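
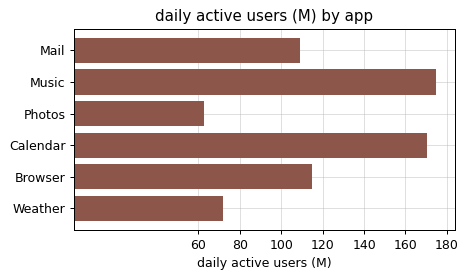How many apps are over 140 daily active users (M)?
Above 140: Music, Calendar.

2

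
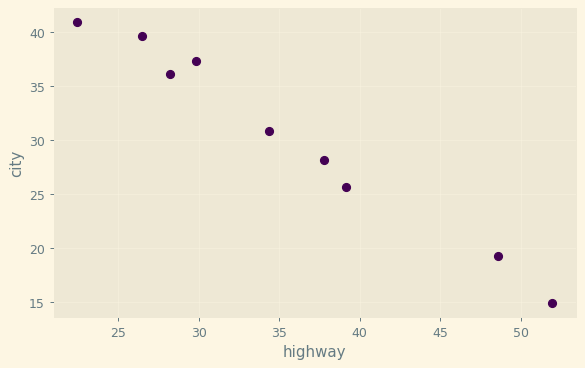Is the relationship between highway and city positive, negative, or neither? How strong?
negative, strong

Points are negatively correlated; strong (|r| ≈ 1.0).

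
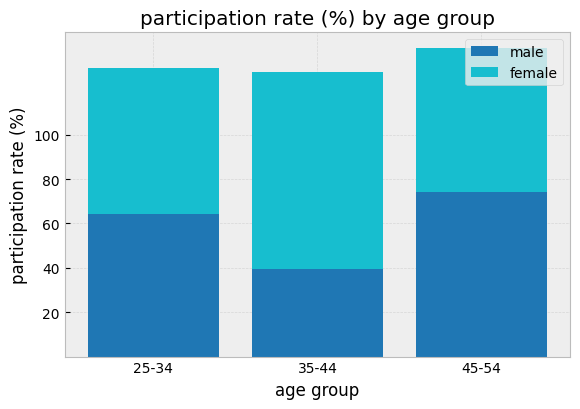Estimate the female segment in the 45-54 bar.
female top ≈ 140, bottom ≈ 80; segment ≈ 60.

≈ 60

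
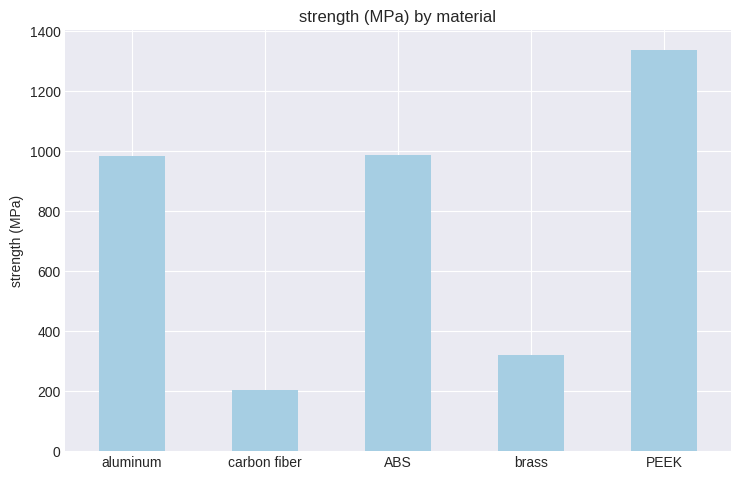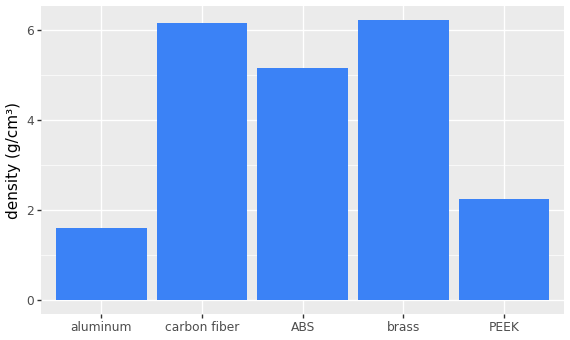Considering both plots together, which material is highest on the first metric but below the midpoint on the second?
Chart 2 median density (g/cm³) ≈ 5; below-median materials: aluminum, PEEK. Among those, PEEK has the highest strength (MPa) (≈ 1400).

PEEK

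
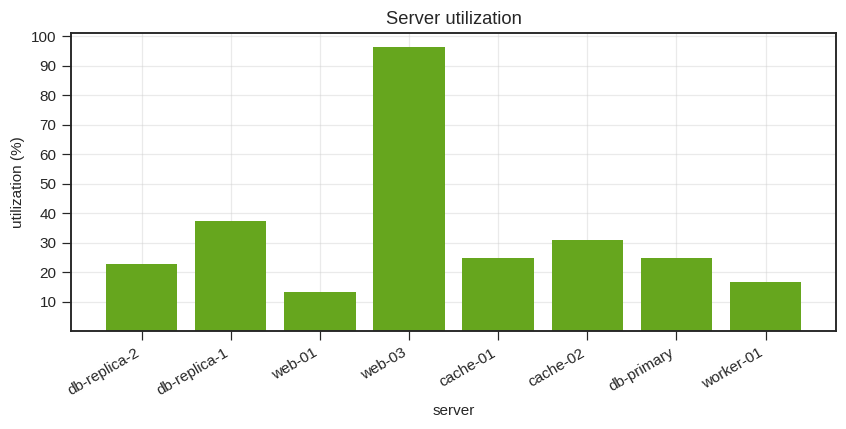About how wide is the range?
Max web-03 ≈ 100, min web-01 ≈ 10; range ≈ 90.

≈ 90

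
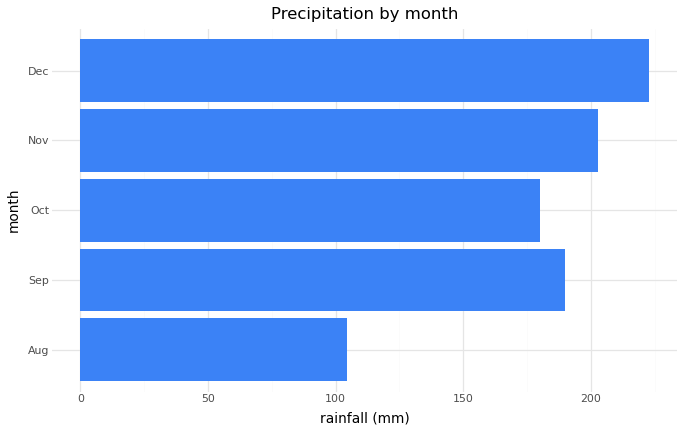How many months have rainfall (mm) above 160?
Above 160: Sep, Oct, Nov, Dec.

4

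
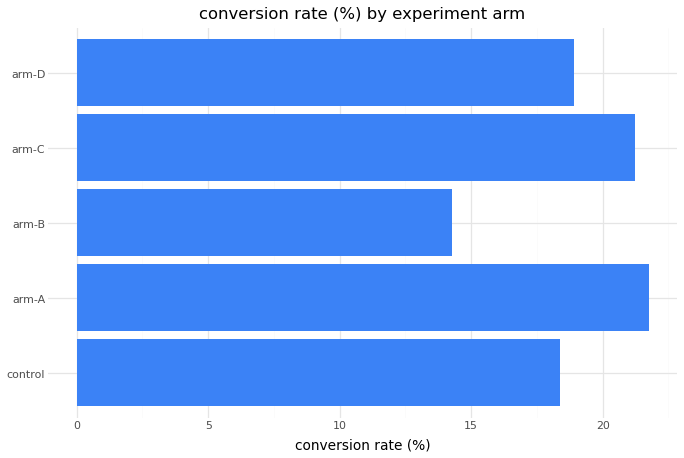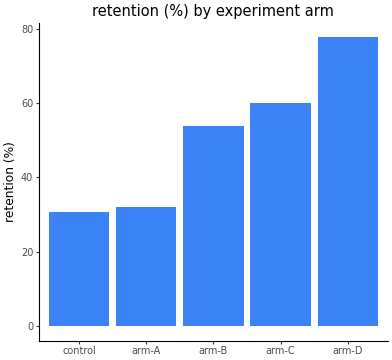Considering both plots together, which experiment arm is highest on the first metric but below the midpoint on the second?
arm-A

Chart 2 median retention (%) ≈ 50; below-median experiment arms: control, arm-A. Among those, arm-A has the highest conversion rate (%) (≈ 22).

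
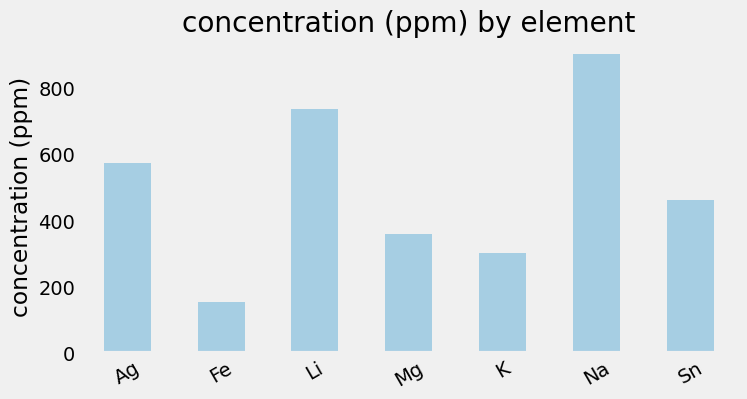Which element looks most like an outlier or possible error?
Na ≈ 900; the rest sit between ≈ 200 and ≈ 700.

Na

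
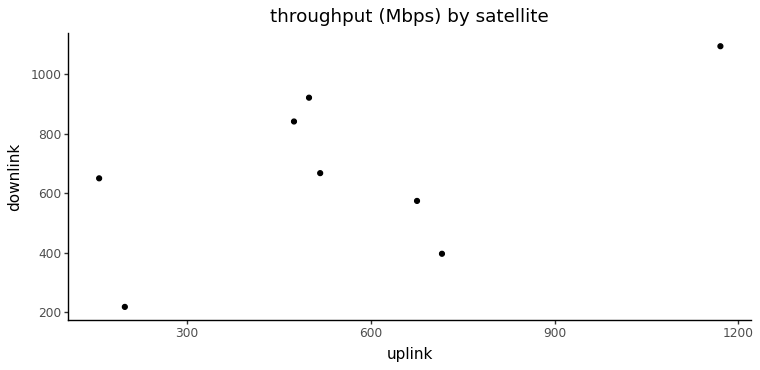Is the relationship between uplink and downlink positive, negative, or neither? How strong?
Points are positively correlated; moderate (|r| ≈ 0.5).

positive, moderate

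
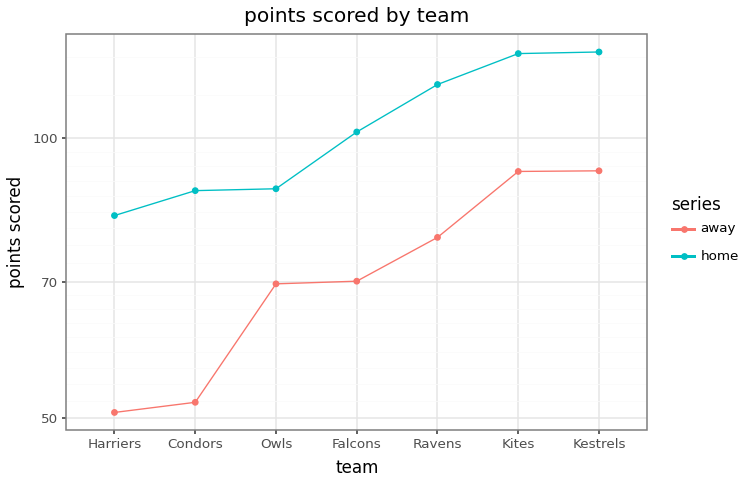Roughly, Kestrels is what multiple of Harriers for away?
Kestrels ≈ 90, Harriers ≈ 50; 90/50 ≈ 1.8.

≈ 1.8×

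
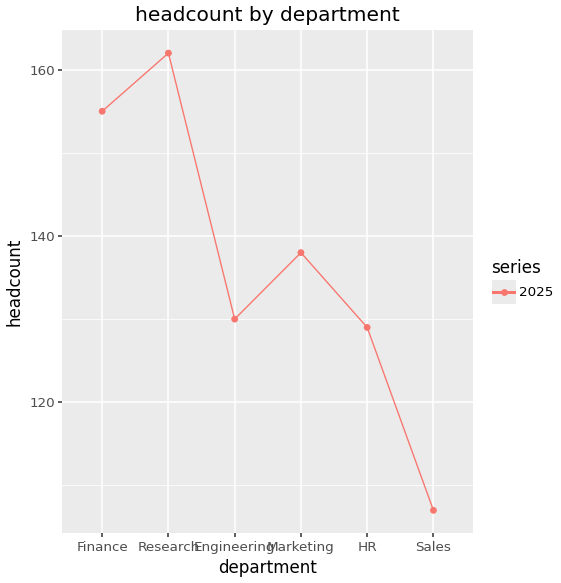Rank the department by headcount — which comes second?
Top 3: Research ≈ 160, Finance ≈ 155, Marketing ≈ 140.

Finance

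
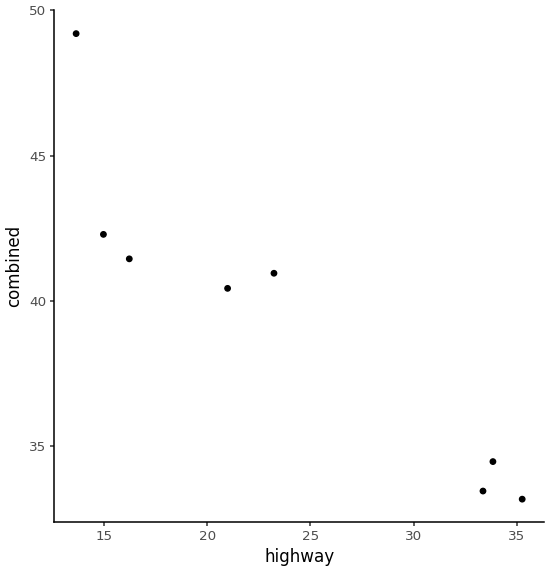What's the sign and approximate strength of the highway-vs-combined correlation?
negative, strong

Points are negatively correlated; strong (|r| ≈ 0.9).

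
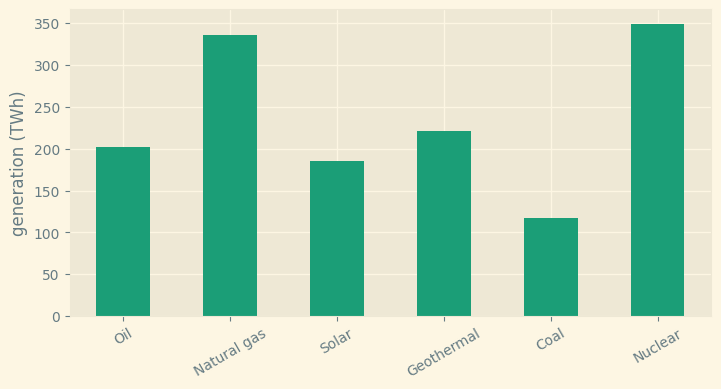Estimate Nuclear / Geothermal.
≈ 1.75×

Nuclear ≈ 350, Geothermal ≈ 200; 350/200 ≈ 1.75.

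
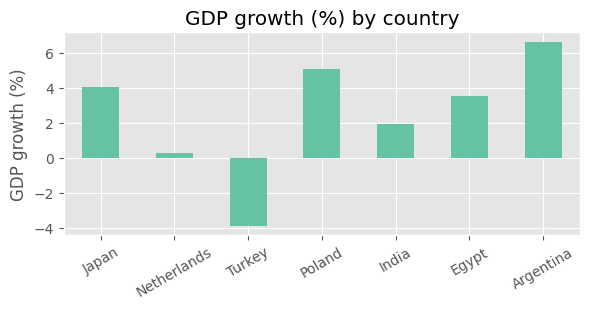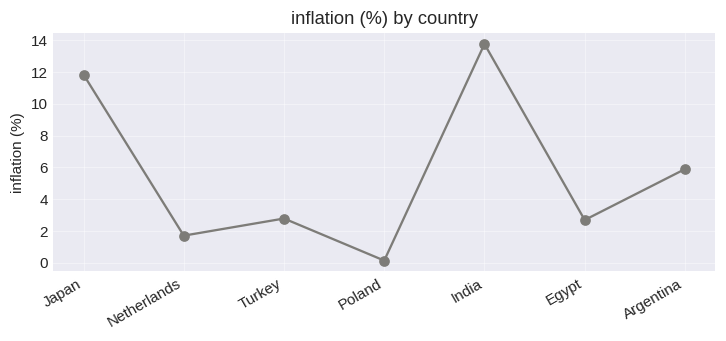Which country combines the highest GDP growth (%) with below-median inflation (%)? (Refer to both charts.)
Poland

Chart 2 median inflation (%) ≈ 2; below-median countries: Netherlands, Poland, Egypt. Among those, Poland has the highest GDP growth (%) (≈ 5).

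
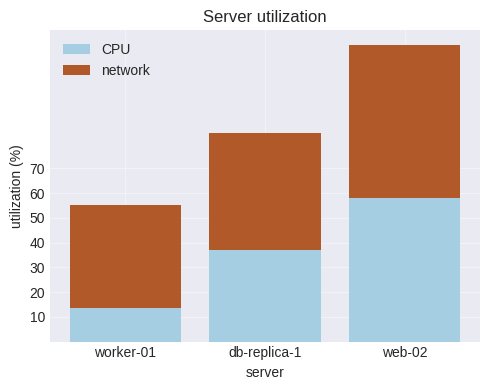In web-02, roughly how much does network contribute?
network top ≈ 120, bottom ≈ 60; segment ≈ 60.

≈ 60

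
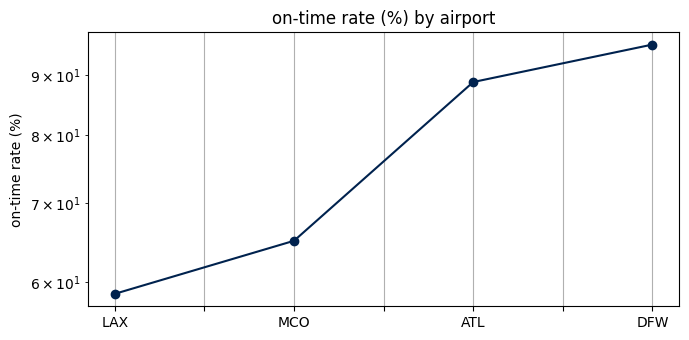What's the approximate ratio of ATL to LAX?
≈ 1.5×

ATL ≈ 90, LAX ≈ 60; 90/60 ≈ 1.5.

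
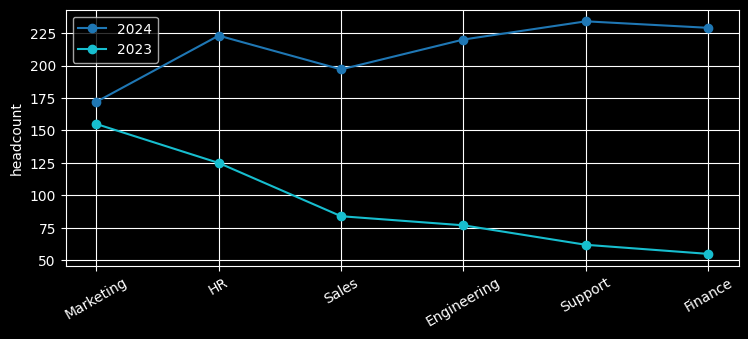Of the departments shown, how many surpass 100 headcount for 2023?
Above 100: Marketing, HR.

2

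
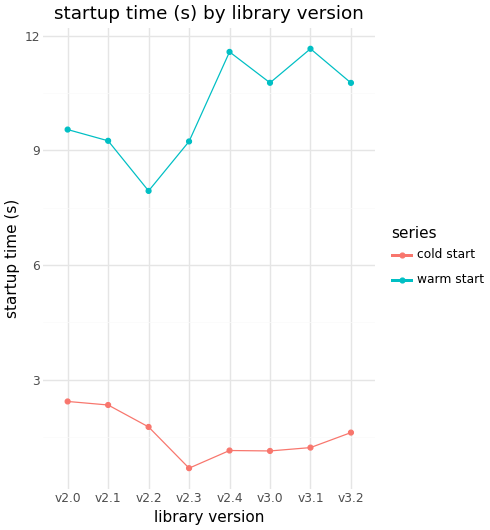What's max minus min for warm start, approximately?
Max v3.1 ≈ 12, min v2.2 ≈ 8; range ≈ 4.

≈ 4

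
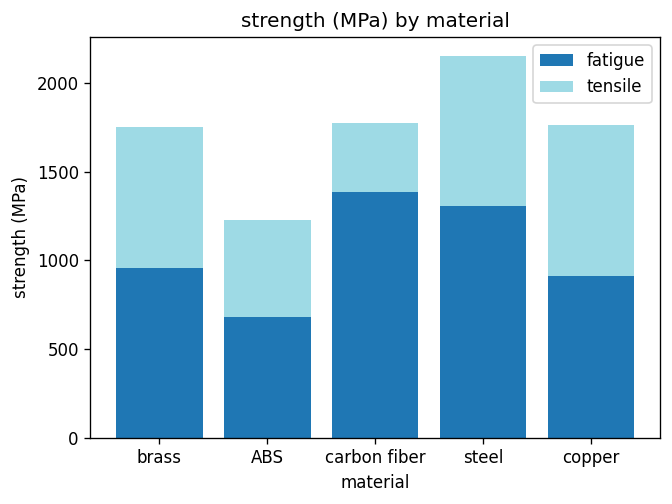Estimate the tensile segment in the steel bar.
tensile top ≈ 2200, bottom ≈ 1400; segment ≈ 800.

≈ 800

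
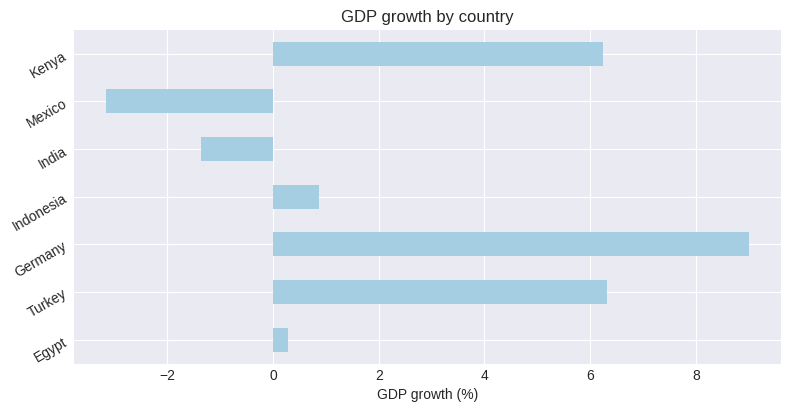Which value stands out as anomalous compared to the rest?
Germany

Germany ≈ 8; the rest sit between ≈ -4 and ≈ 6.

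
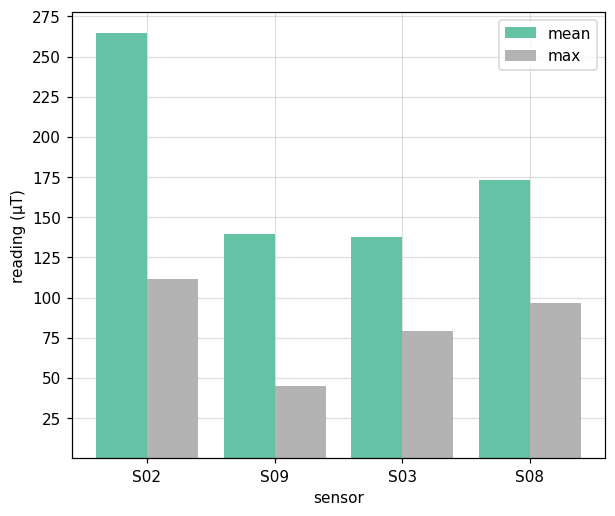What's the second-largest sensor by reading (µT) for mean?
Top 3 for mean: S02 ≈ 275, S08 ≈ 175, S09 ≈ 150.

S08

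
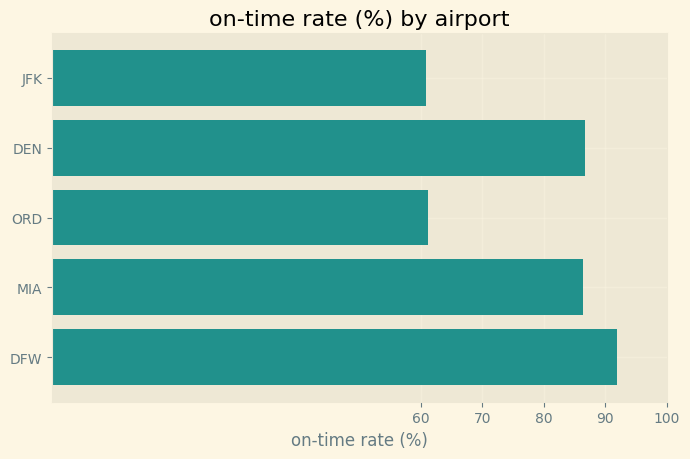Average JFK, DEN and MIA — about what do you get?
(60 + 90 + 90) / 3 ≈ 80.

≈ 80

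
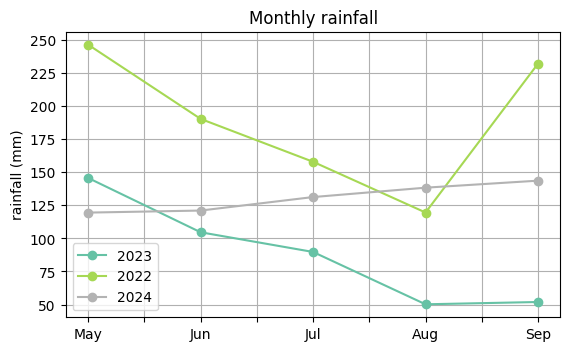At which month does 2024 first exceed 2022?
Jul: 2024 ≈ 140 vs 2022 ≈ 160 (not yet); Aug: 2024 ≈ 140 vs 2022 ≈ 120 (first crossover).

Aug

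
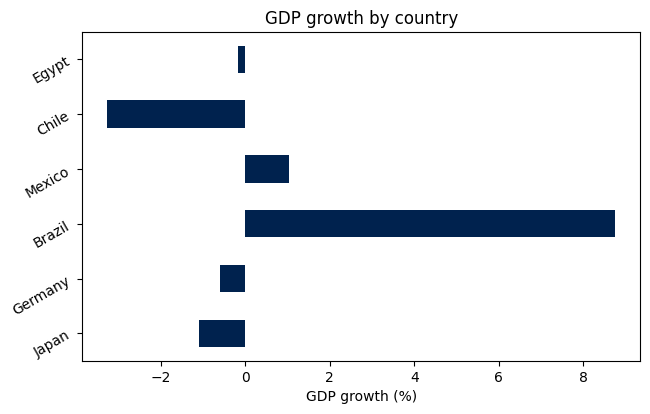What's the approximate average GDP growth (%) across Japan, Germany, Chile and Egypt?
(-2 + 0 + -4 + 0) / 4 ≈ -2.

≈ -2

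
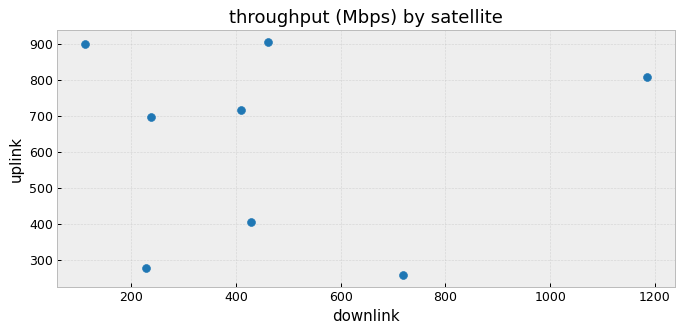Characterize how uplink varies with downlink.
Points are roughly uncorrelated; weak (|r| ≈ 0.0).

no clear correlation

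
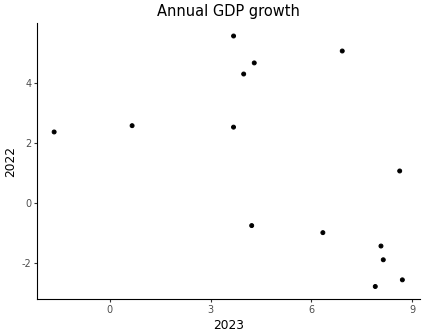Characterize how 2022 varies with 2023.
Points are negatively correlated; moderate (|r| ≈ 0.5).

negative, moderate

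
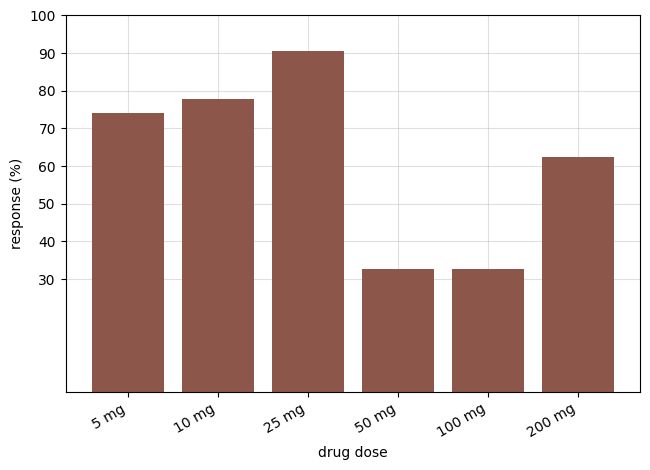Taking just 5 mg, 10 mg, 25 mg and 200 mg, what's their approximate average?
≈ 75

(70 + 80 + 90 + 60) / 4 ≈ 75.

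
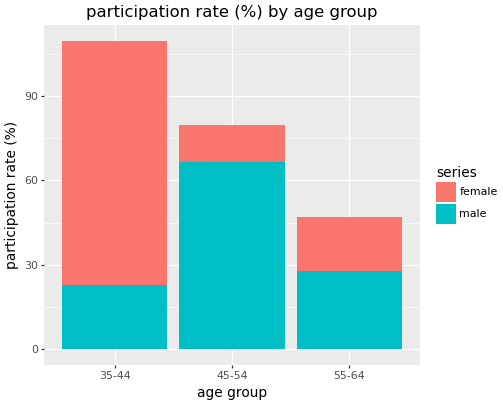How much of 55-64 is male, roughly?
≈ 30

male top ≈ 30, bottom ≈ 0; segment ≈ 30.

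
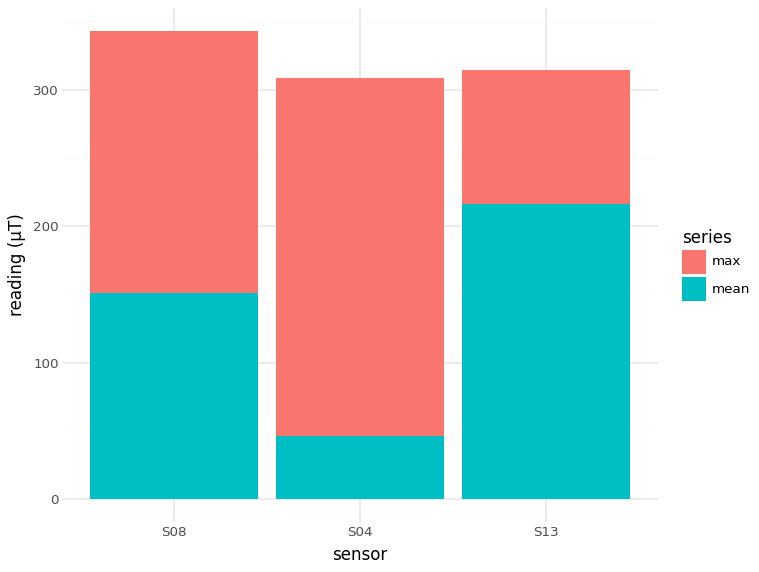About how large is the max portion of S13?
max top ≈ 300, bottom ≈ 200; segment ≈ 100.

≈ 100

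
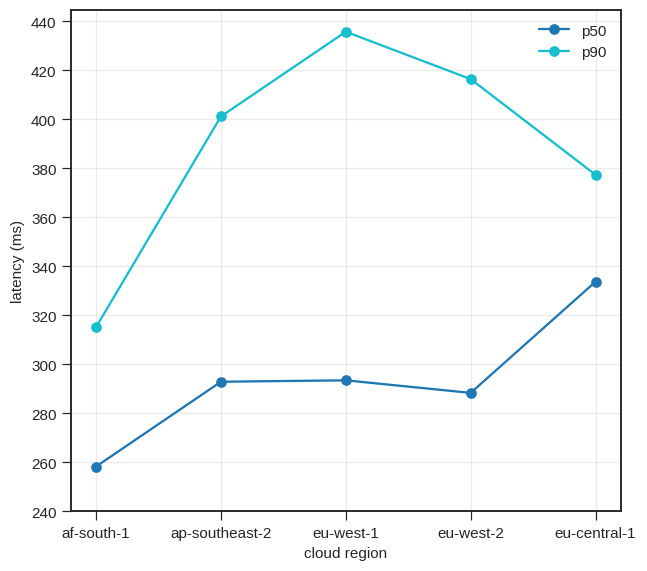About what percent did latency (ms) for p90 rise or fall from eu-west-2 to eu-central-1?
≈ -9.5%

eu-west-2 ≈ 420, eu-central-1 ≈ 380; (380 − 420) / 420 ≈ -9.5%.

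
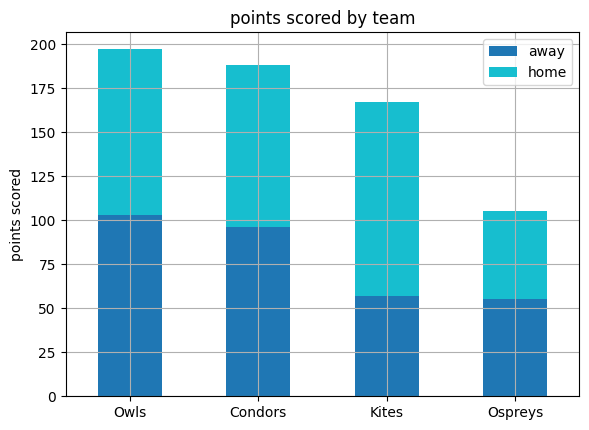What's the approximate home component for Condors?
home top ≈ 180, bottom ≈ 100; segment ≈ 80.

≈ 80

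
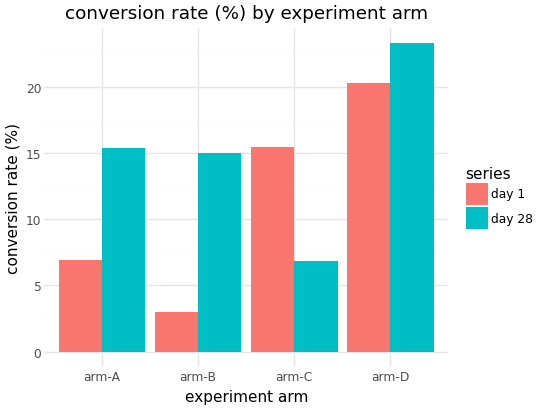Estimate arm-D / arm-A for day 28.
arm-D ≈ 24, arm-A ≈ 16; 24/16 ≈ 1.5.

≈ 1.5×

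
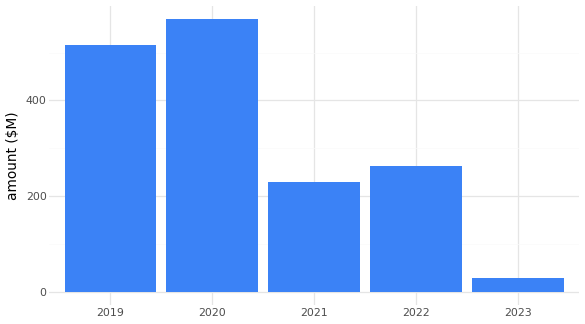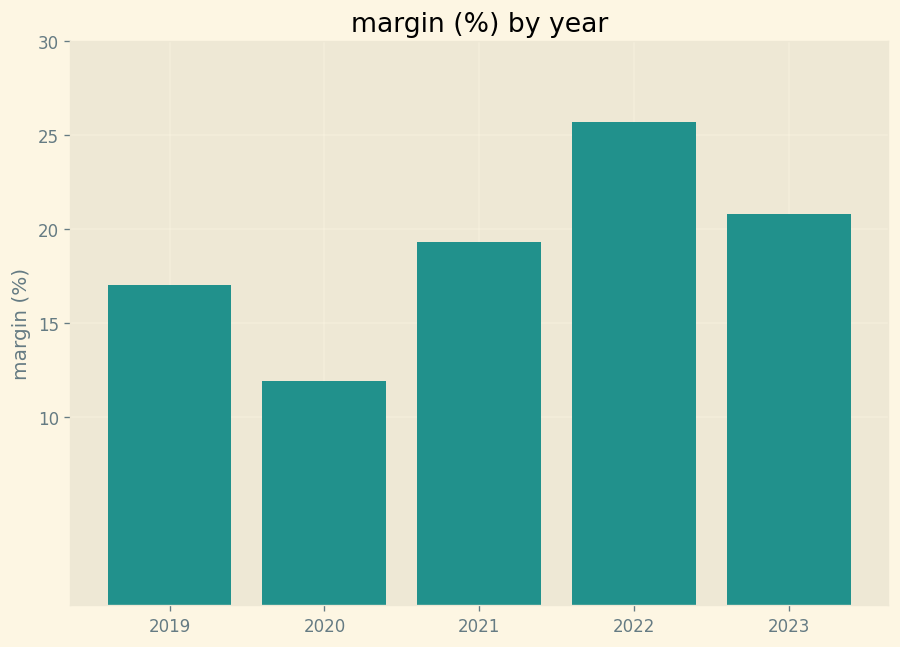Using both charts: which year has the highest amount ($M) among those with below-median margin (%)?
Chart 2 median margin (%) ≈ 20; below-median years: 2019, 2020. Among those, 2020 has the highest amount ($M) (≈ 600).

2020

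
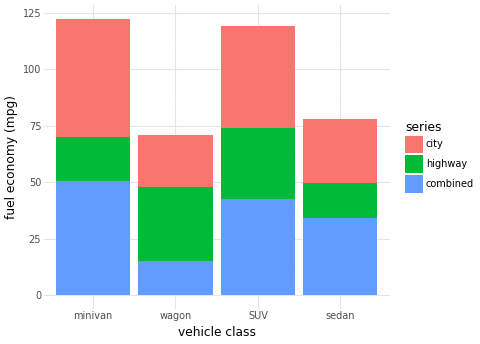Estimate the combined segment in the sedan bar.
≈ 40

combined top ≈ 40, bottom ≈ 0; segment ≈ 40.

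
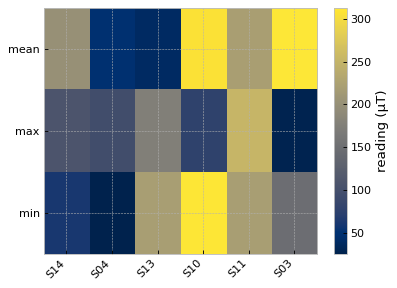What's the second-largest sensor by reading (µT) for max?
Top 3 for max: S11 ≈ 250, S13 ≈ 175, S14 ≈ 100.

S13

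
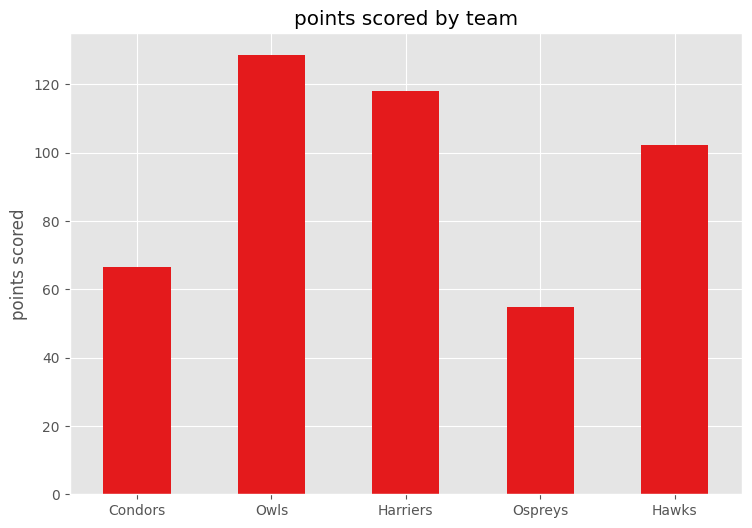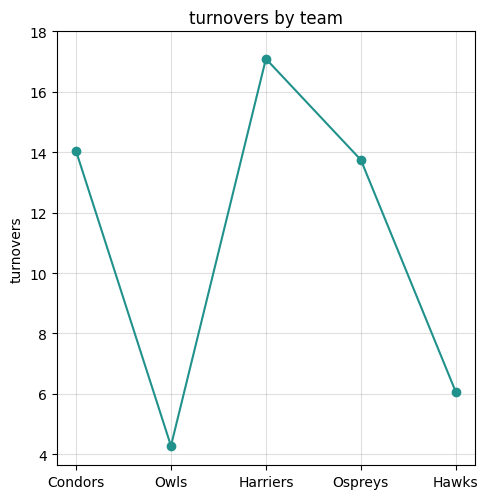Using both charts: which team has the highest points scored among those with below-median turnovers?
Chart 2 median turnovers ≈ 14; below-median teams: Owls, Hawks. Among those, Owls has the highest points scored (≈ 120).

Owls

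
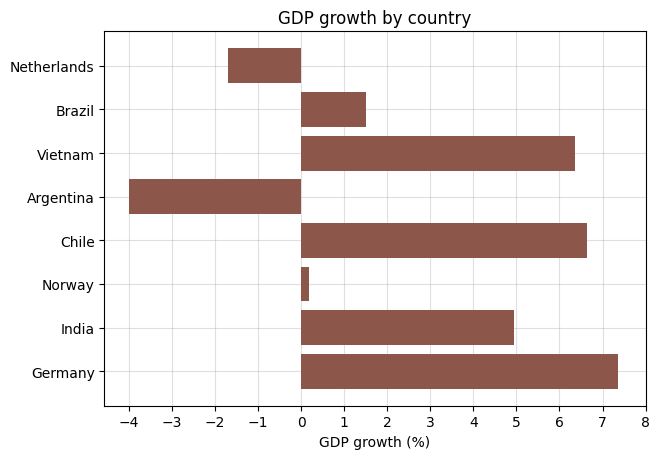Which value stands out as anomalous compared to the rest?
Argentina ≈ -4; the rest sit between ≈ -2 and ≈ 7.

Argentina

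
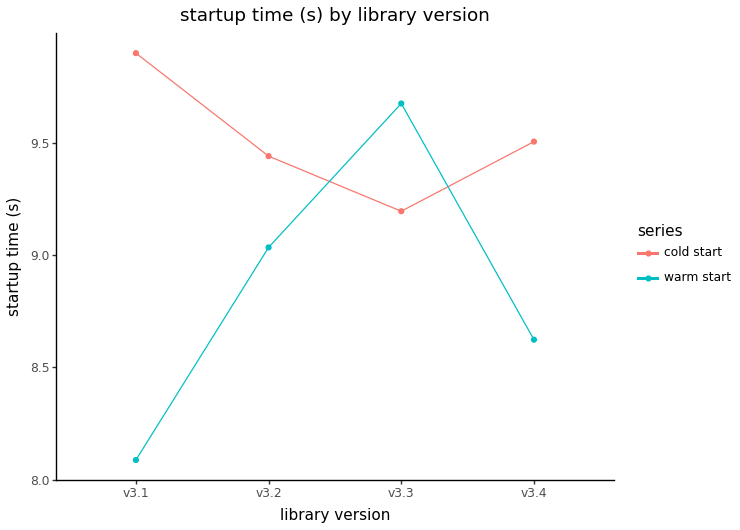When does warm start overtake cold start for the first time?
v3.2: warm start ≈ 9.0 vs cold start ≈ 9.4 (not yet); v3.3: warm start ≈ 9.6 vs cold start ≈ 9.2 (first crossover).

v3.3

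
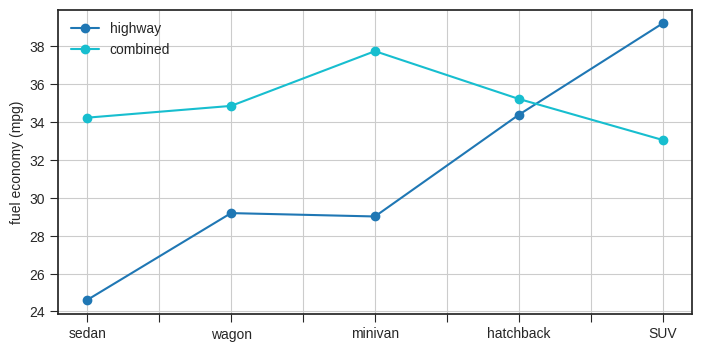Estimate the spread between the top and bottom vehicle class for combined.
Max minivan ≈ 38, min SUV ≈ 34; range ≈ 4.

≈ 4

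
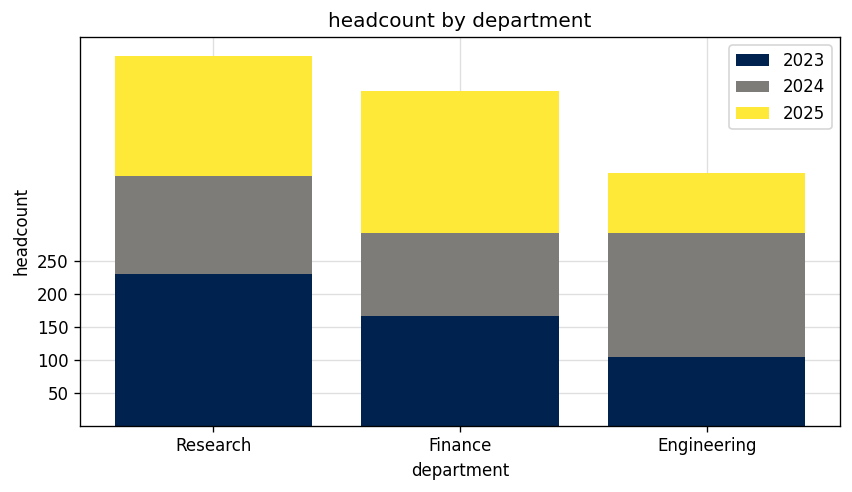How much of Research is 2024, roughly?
2024 top ≈ 400, bottom ≈ 250; segment ≈ 150.

≈ 150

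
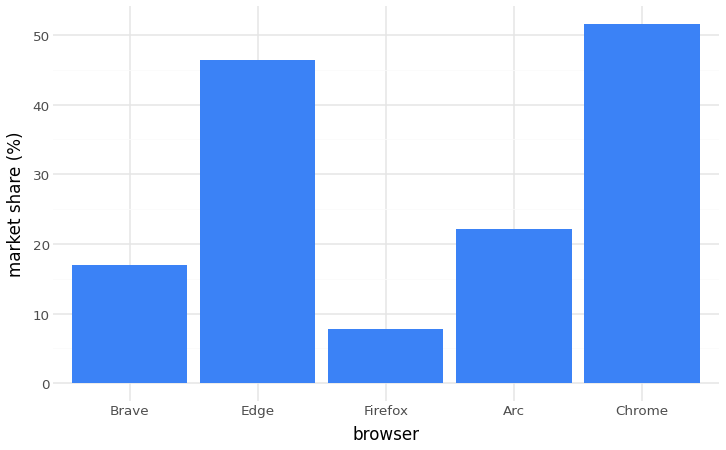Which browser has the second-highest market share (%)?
Edge

Top 3: Chrome ≈ 50, Edge ≈ 45, Arc ≈ 20.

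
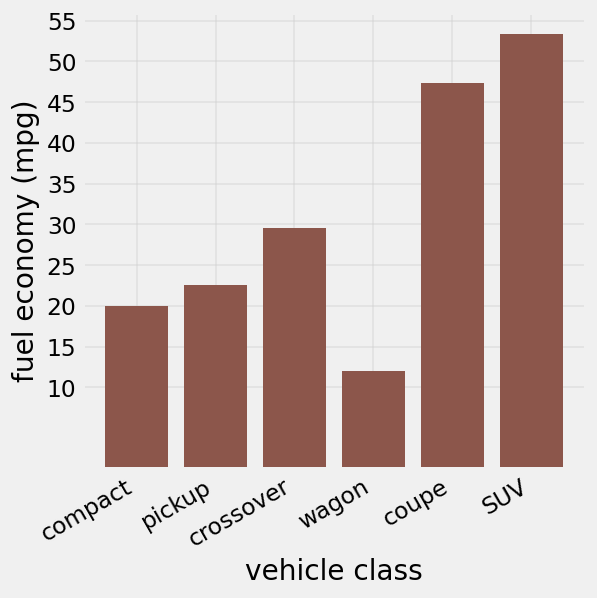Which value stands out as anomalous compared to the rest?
SUV ≈ 55; the rest sit between ≈ 10 and ≈ 45.

SUV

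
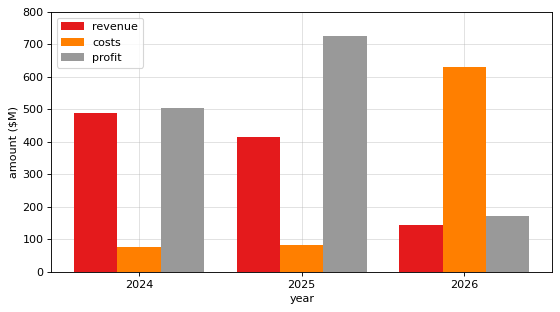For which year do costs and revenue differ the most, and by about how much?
2026, ≈ 500 $M

2026: costs ≈ 600, revenue ≈ 100 → gap ≈ 500. Next-largest (2024) is only ≈ 400.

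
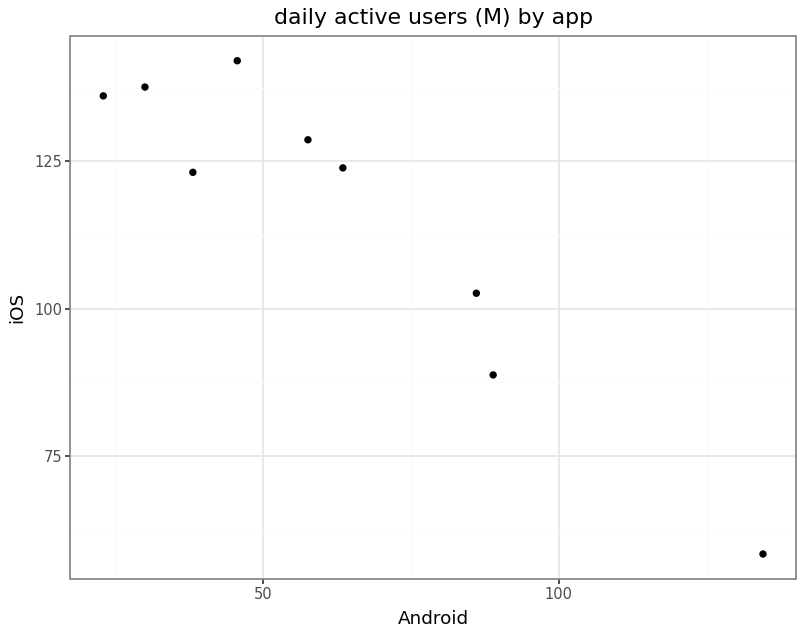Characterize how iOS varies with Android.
Points are negatively correlated; strong (|r| ≈ 0.9).

negative, strong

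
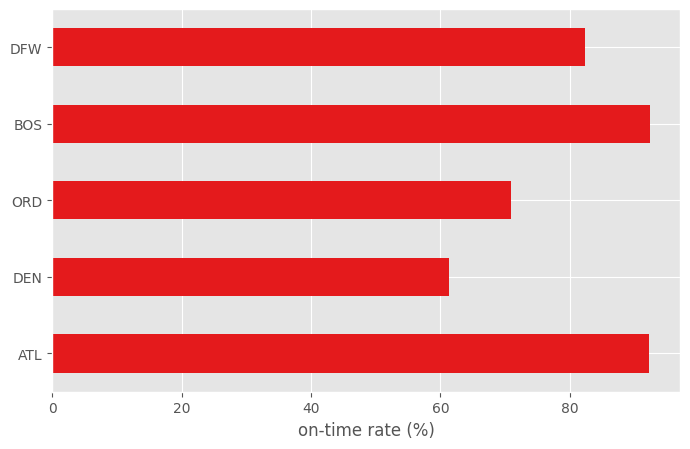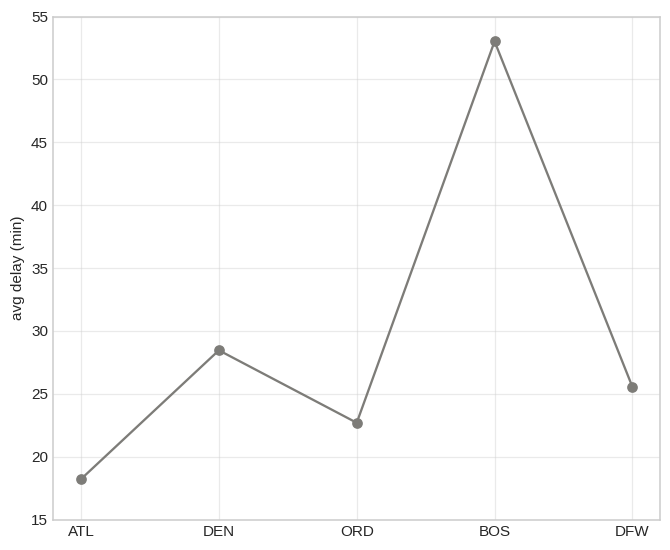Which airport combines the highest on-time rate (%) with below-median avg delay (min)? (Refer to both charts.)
Chart 2 median avg delay (min) ≈ 25; below-median airports: ATL, ORD. Among those, ATL has the highest on-time rate (%) (≈ 90).

ATL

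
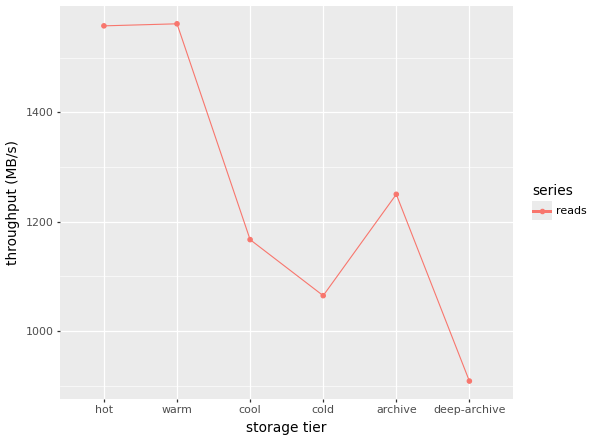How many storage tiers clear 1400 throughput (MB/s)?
Above 1400: hot, warm.

2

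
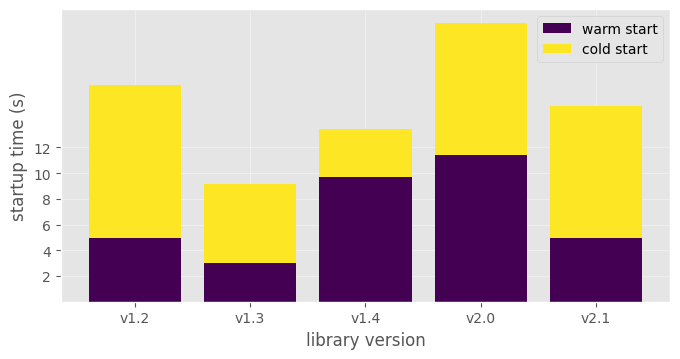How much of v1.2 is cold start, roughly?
cold start top ≈ 16, bottom ≈ 4; segment ≈ 12.

≈ 12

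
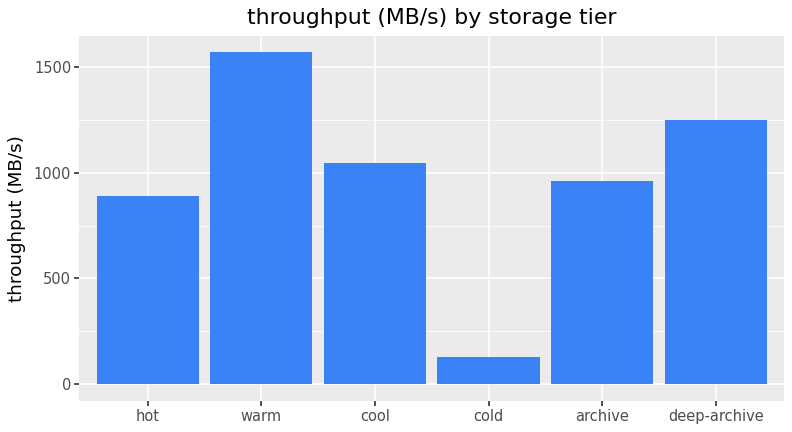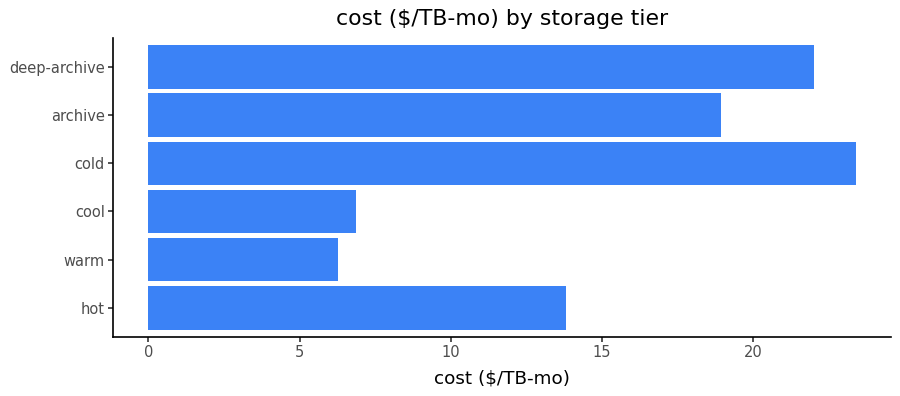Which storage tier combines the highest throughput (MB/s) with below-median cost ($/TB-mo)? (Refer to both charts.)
warm

Chart 2 median cost ($/TB-mo) ≈ 15; below-median storage tiers: hot, warm, cool. Among those, warm has the highest throughput (MB/s) (≈ 1600).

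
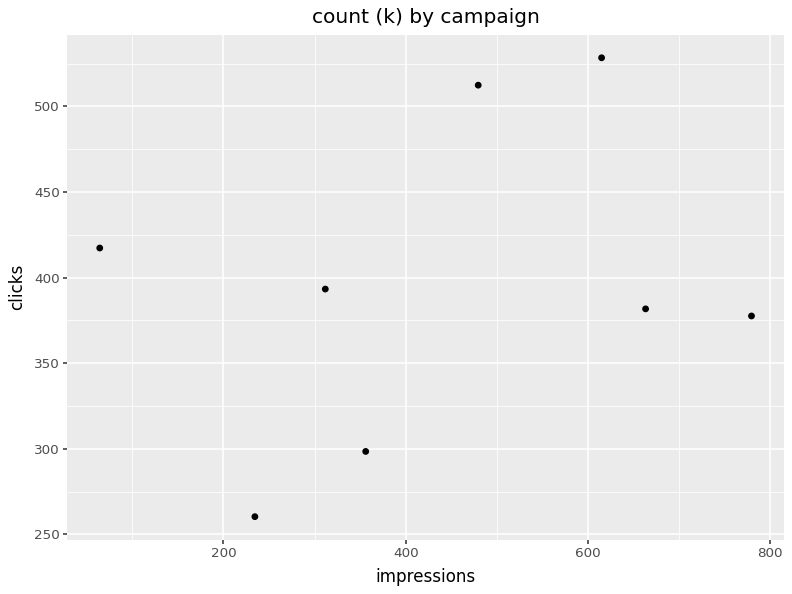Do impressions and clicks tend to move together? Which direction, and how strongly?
Points are positively correlated; weak (|r| ≈ 0.3).

positive, weak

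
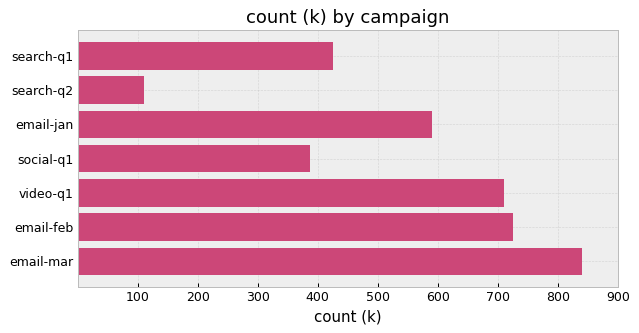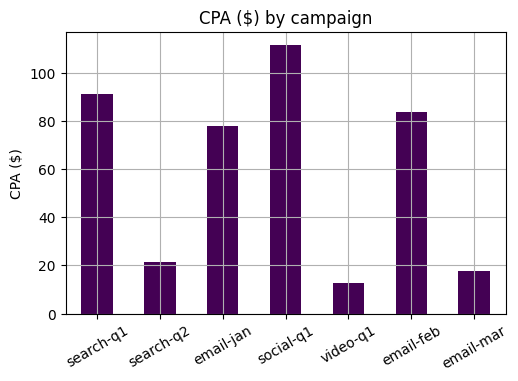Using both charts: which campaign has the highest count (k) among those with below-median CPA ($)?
email-mar

Chart 2 median CPA ($) ≈ 80; below-median campaigns: search-q2, video-q1, email-mar. Among those, email-mar has the highest count (k) (≈ 800).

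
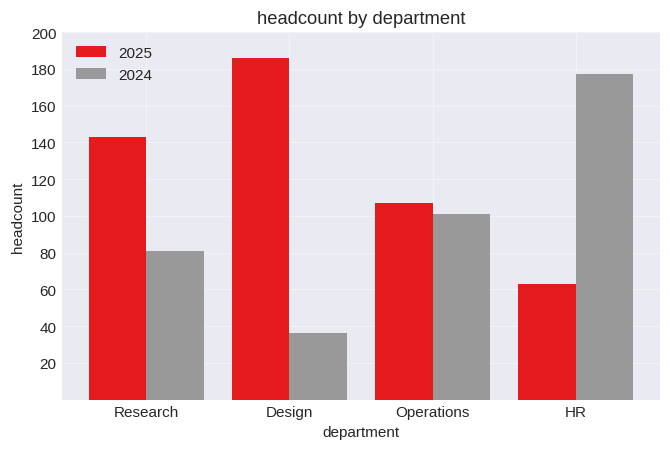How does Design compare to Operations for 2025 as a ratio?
Design ≈ 180, Operations ≈ 100; 180/100 ≈ 1.8.

≈ 1.8×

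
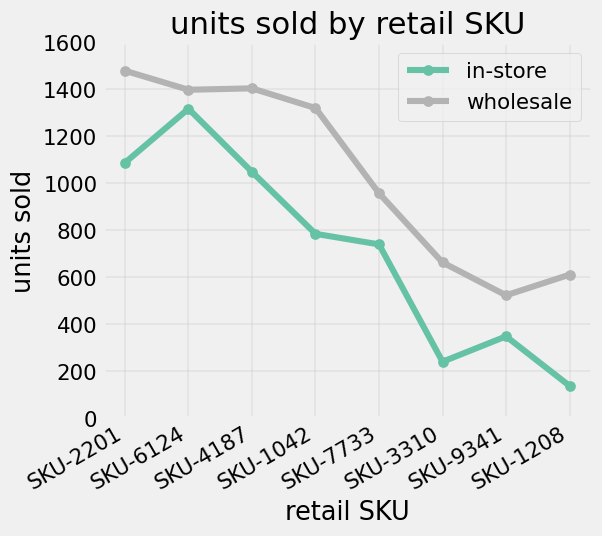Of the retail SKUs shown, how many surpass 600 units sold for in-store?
Above 600: SKU-2201, SKU-6124, SKU-4187, SKU-1042, SKU-7733.

5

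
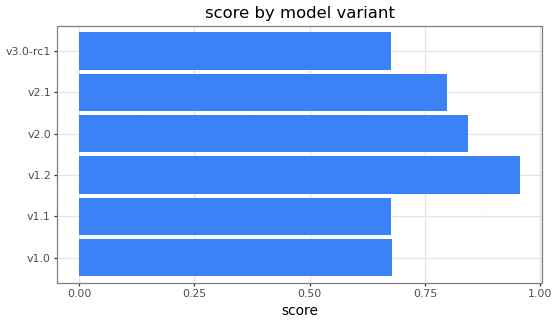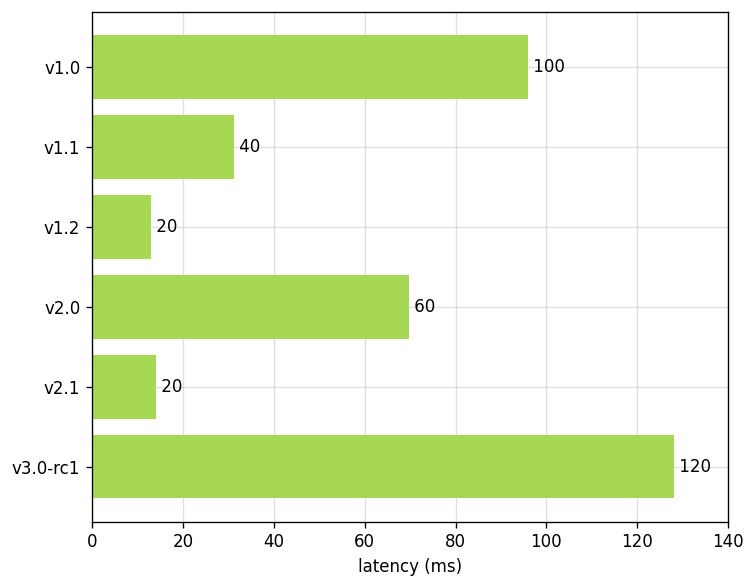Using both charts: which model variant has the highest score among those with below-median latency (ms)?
Chart 2 median latency (ms) ≈ 60; below-median model variants: v1.1, v1.2, v2.1. Among those, v1.2 has the highest score (≈ 1).

v1.2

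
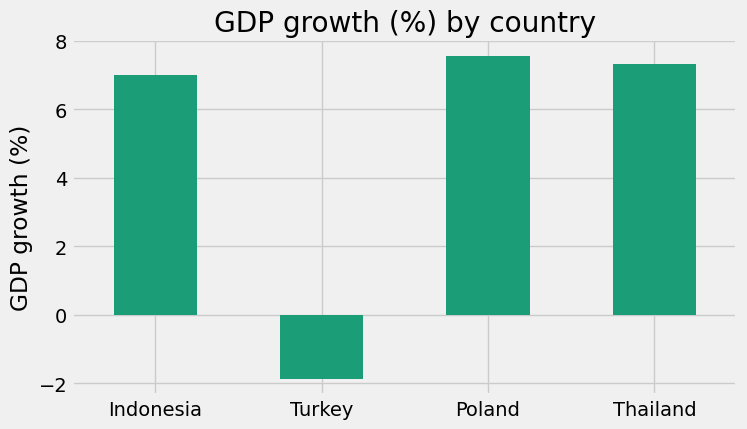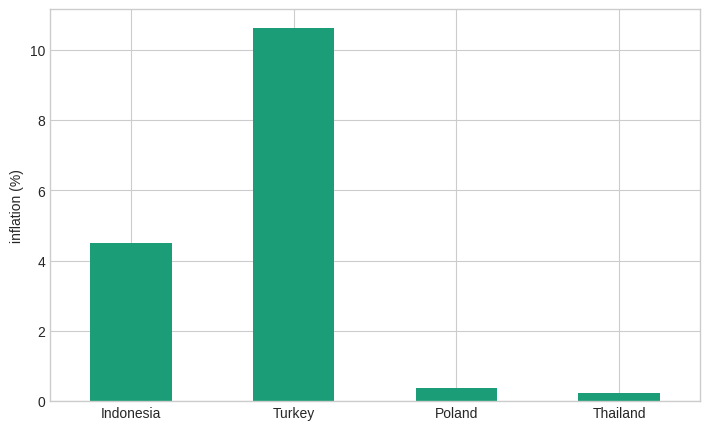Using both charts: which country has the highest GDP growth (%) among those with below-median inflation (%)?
Chart 2 median inflation (%) ≈ 2; below-median countries: Poland, Thailand. Among those, Poland has the highest GDP growth (%) (≈ 8).

Poland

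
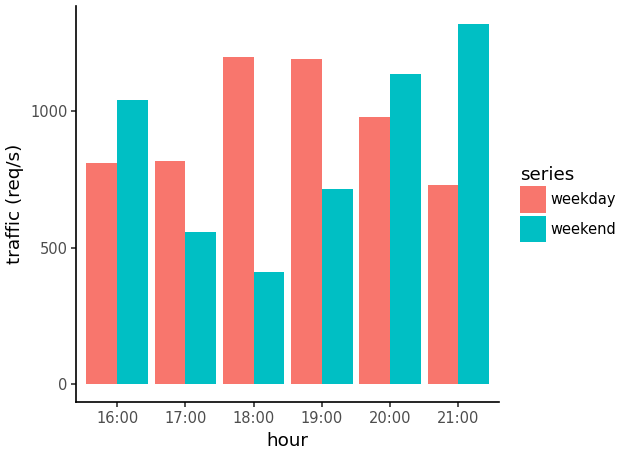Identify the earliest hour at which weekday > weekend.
16:00: weekday ≈ 800 vs weekend ≈ 1000 (not yet); 17:00: weekday ≈ 800 vs weekend ≈ 600 (first crossover).

17:00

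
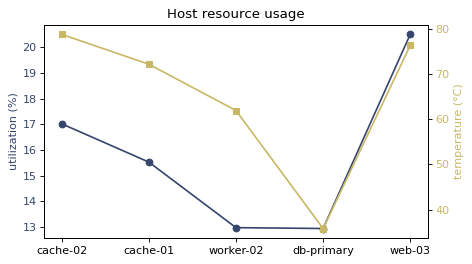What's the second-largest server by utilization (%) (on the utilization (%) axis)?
Top 3 (on the utilization (%) axis): web-03 ≈ 20, cache-02 ≈ 17, cache-01 ≈ 16.

cache-02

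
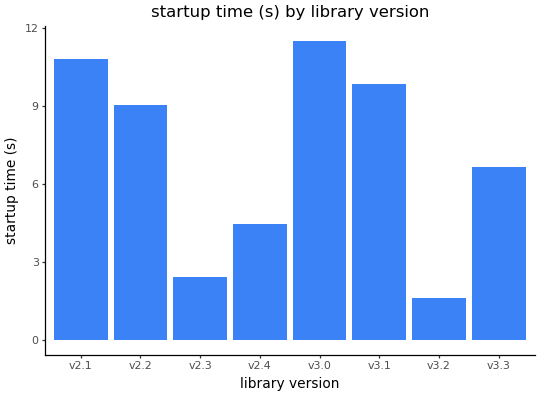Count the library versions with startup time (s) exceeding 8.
4

Above 8: v2.1, v2.2, v3.0, v3.1.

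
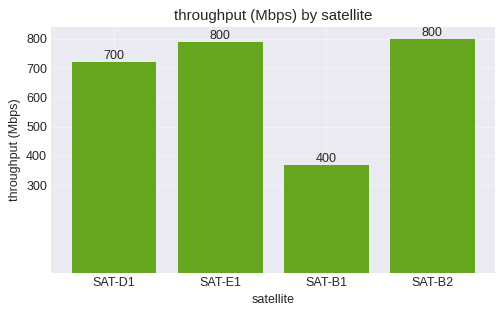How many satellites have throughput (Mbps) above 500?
Above 500: SAT-D1, SAT-E1, SAT-B2.

3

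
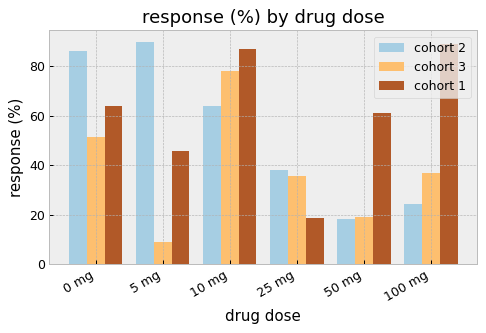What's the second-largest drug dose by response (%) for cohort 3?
0 mg

Top 3 for cohort 3: 10 mg ≈ 80, 0 mg ≈ 50, 100 mg ≈ 40.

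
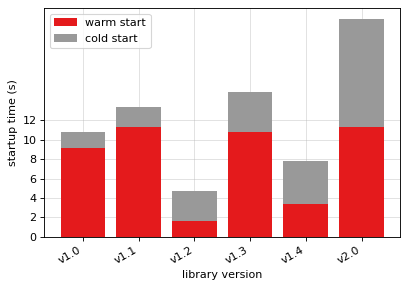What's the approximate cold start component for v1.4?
cold start top ≈ 8, bottom ≈ 4; segment ≈ 4.

≈ 4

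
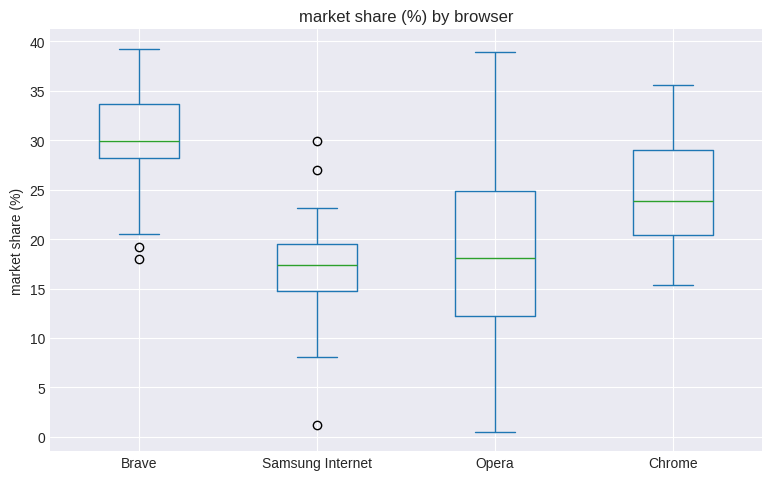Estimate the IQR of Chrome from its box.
Q3 ≈ 30, Q1 ≈ 20; IQR ≈ 10.

≈ 10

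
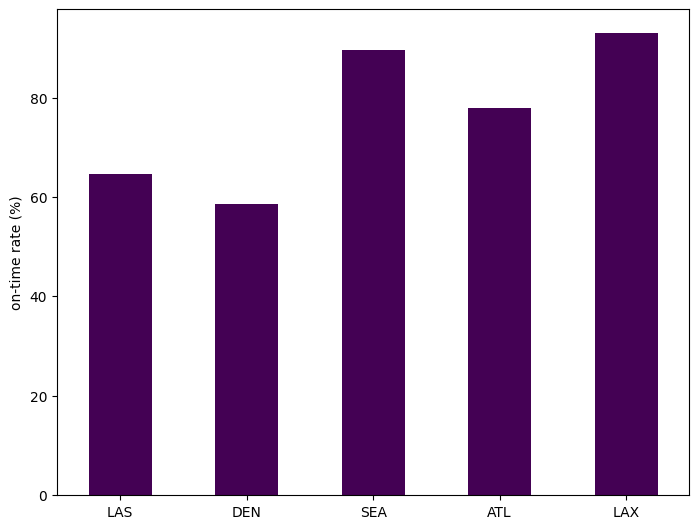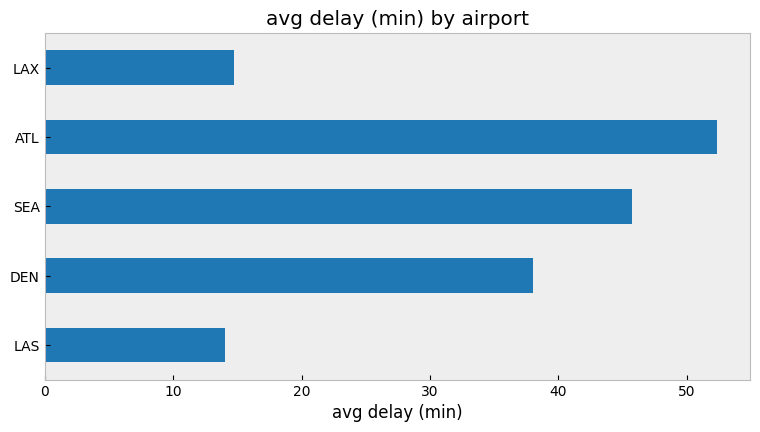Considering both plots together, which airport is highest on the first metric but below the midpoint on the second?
LAX

Chart 2 median avg delay (min) ≈ 40; below-median airports: LAS, LAX. Among those, LAX has the highest on-time rate (%) (≈ 90).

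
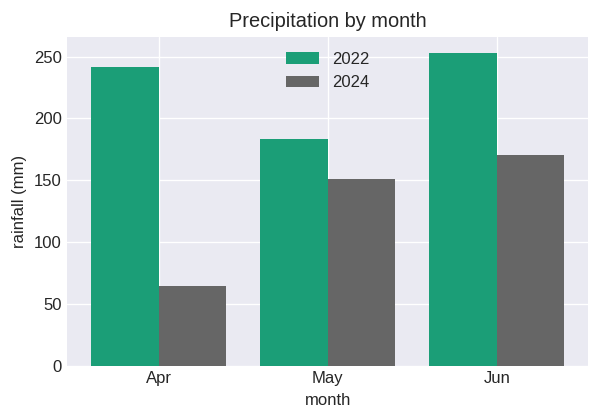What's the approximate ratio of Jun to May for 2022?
Jun ≈ 250, May ≈ 175; 250/175 ≈ 1.43.

≈ 1.43×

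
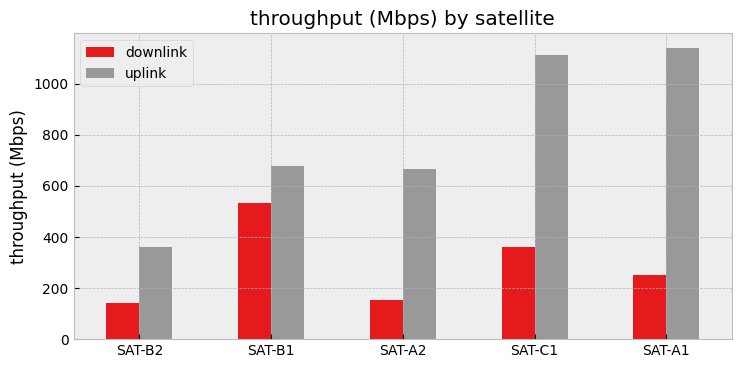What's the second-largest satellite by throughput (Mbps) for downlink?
SAT-C1

Top 3 for downlink: SAT-B1 ≈ 500, SAT-C1 ≈ 400, SAT-A1 ≈ 200.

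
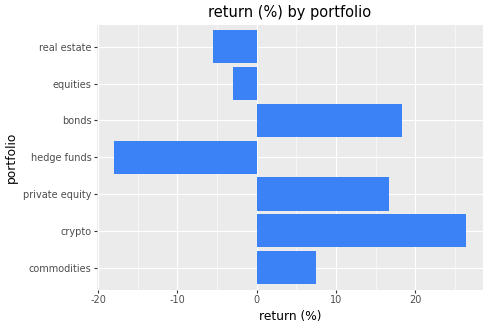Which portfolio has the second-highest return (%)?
Top 3: crypto ≈ 25, bonds ≈ 20, private equity ≈ 15.

bonds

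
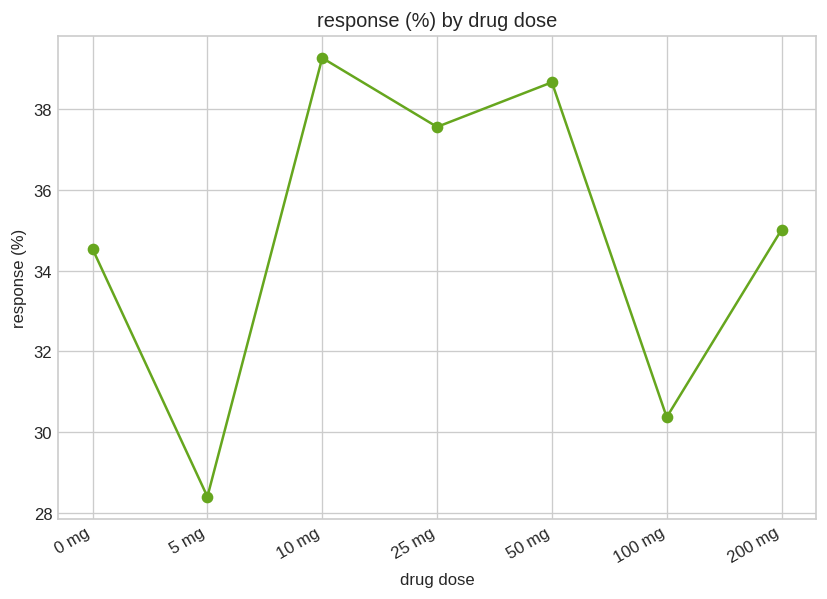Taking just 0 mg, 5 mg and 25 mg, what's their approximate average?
(35 + 28 + 38) / 3 ≈ 34.

≈ 34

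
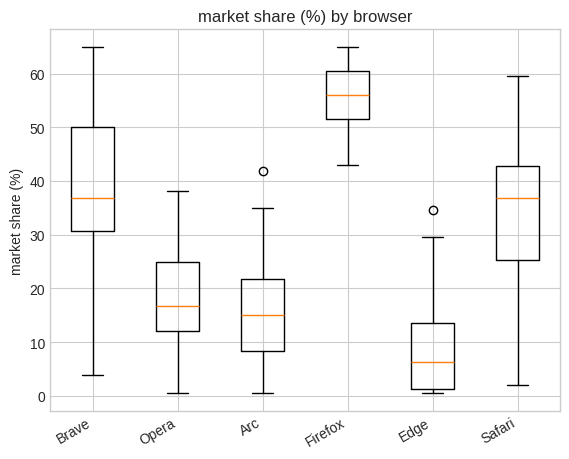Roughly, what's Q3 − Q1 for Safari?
Q3 ≈ 45, Q1 ≈ 25; IQR ≈ 20.

≈ 20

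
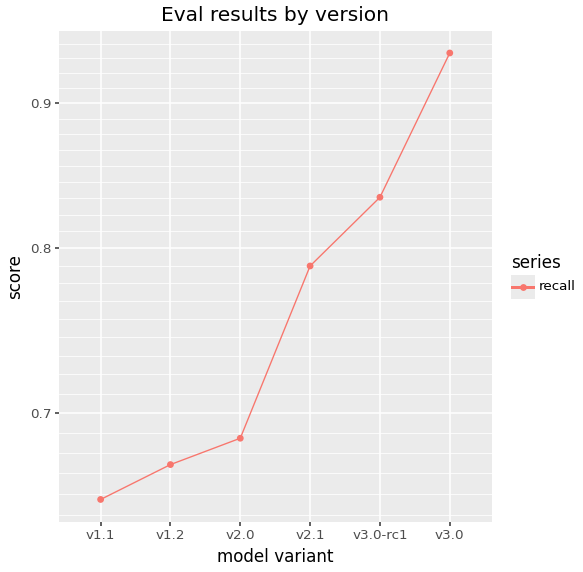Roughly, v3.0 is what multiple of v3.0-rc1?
≈ 1.12×

v3.0 ≈ 0.95, v3.0-rc1 ≈ 0.85; 0.95/0.85 ≈ 1.12.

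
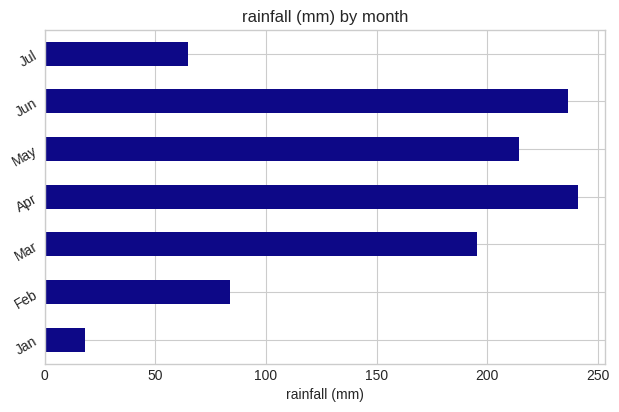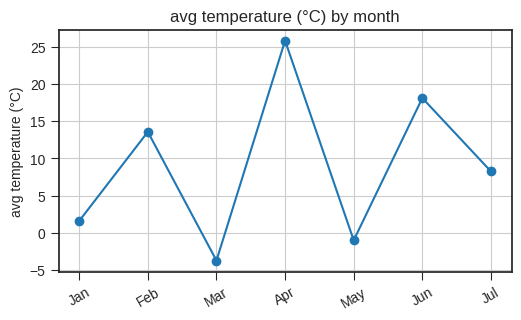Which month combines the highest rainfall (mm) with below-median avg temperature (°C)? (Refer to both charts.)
Chart 2 median avg temperature (°C) ≈ 10; below-median months: Jan, Mar, May. Among those, May has the highest rainfall (mm) (≈ 225).

May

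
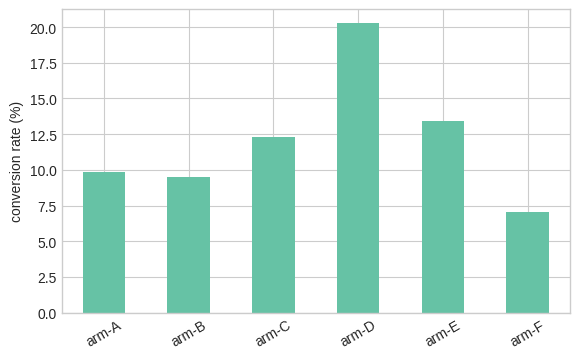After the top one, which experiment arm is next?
arm-E

Top 3: arm-D ≈ 20, arm-E ≈ 14, arm-C ≈ 12.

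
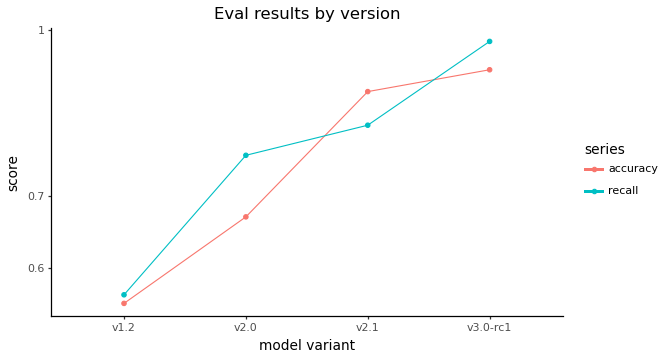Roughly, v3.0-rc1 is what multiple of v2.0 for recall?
v3.0-rc1 ≈ 1.00, v2.0 ≈ 0.75; 1.00/0.75 ≈ 1.33.

≈ 1.33×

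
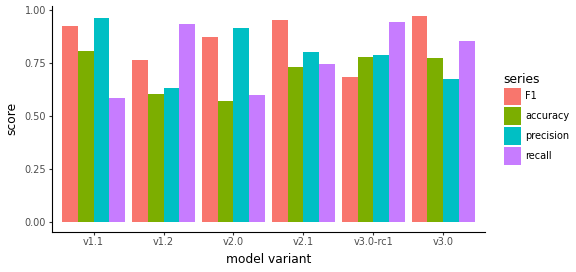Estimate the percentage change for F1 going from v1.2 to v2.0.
v1.2 ≈ 0.8, v2.0 ≈ 0.9; (0.9 − 0.8) / 0.8 ≈ +12.5%.

≈ +12.5%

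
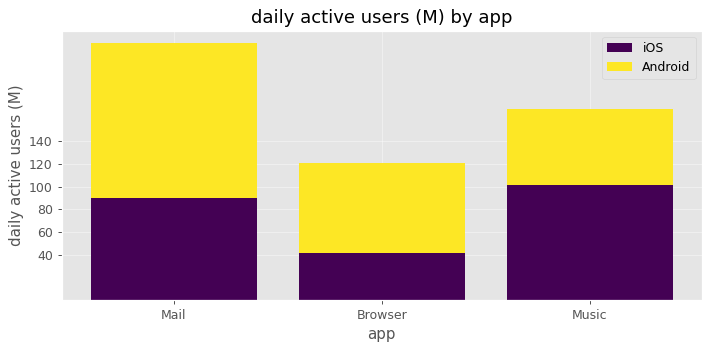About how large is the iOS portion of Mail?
iOS top ≈ 80, bottom ≈ 0; segment ≈ 80.

≈ 80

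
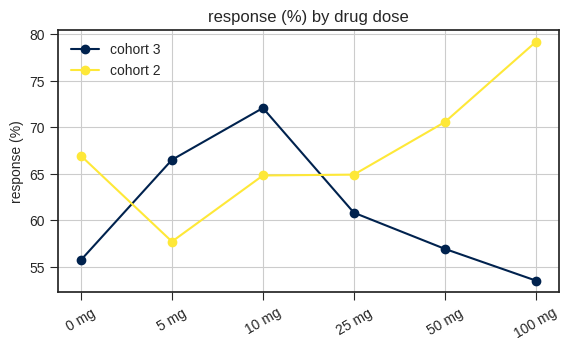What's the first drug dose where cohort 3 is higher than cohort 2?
0 mg: cohort 3 ≈ 55 vs cohort 2 ≈ 65 (not yet); 5 mg: cohort 3 ≈ 65 vs cohort 2 ≈ 60 (first crossover).

5 mg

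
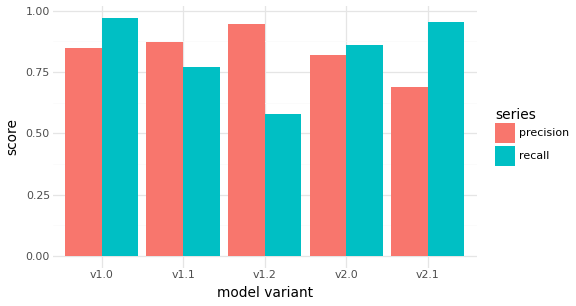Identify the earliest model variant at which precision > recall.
v1.1

v1.0: precision ≈ 0.8 vs recall ≈ 1.0 (not yet); v1.1: precision ≈ 0.9 vs recall ≈ 0.8 (first crossover).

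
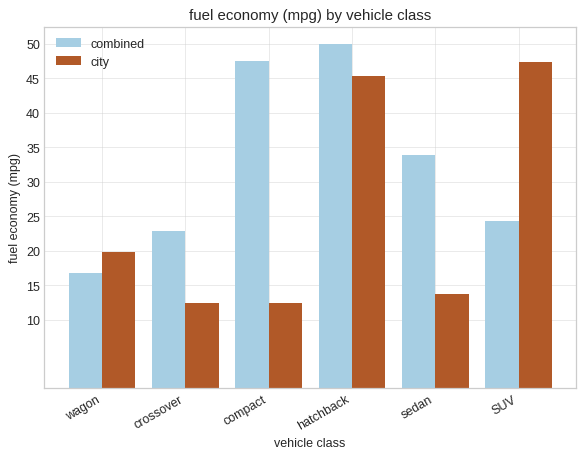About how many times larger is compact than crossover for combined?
compact ≈ 45, crossover ≈ 25; 45/25 ≈ 1.8.

≈ 1.8×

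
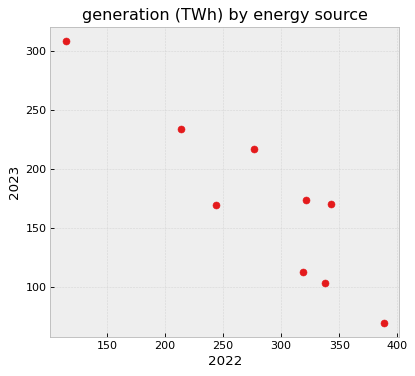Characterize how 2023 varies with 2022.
negative, strong

Points are negatively correlated; strong (|r| ≈ 0.9).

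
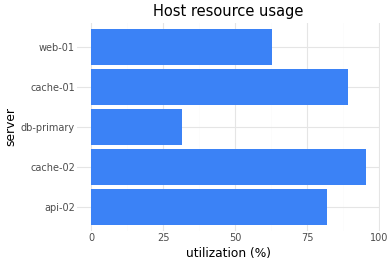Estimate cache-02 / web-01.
cache-02 ≈ 100, web-01 ≈ 60; 100/60 ≈ 1.67.

≈ 1.67×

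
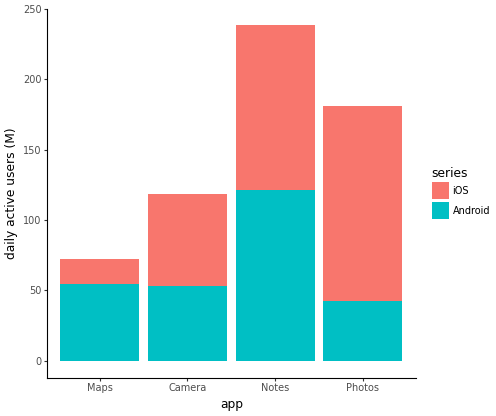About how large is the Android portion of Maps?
≈ 60

Android top ≈ 60, bottom ≈ 0; segment ≈ 60.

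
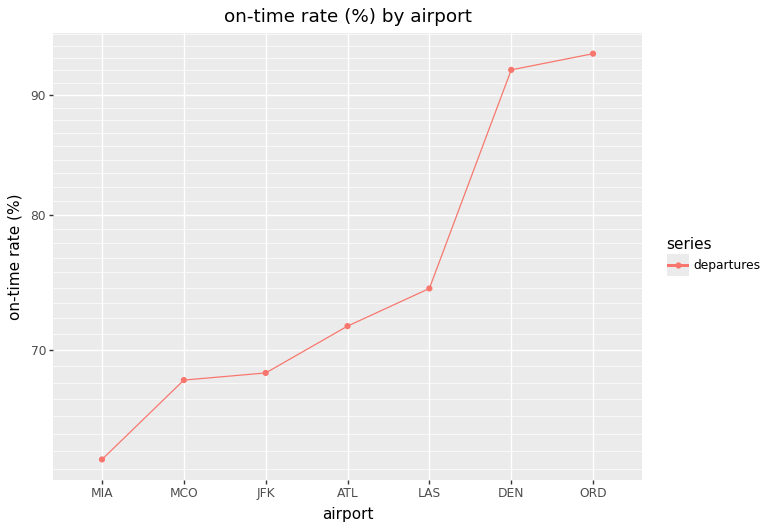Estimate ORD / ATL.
≈ 1.36×

ORD ≈ 95, ATL ≈ 70; 95/70 ≈ 1.36.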